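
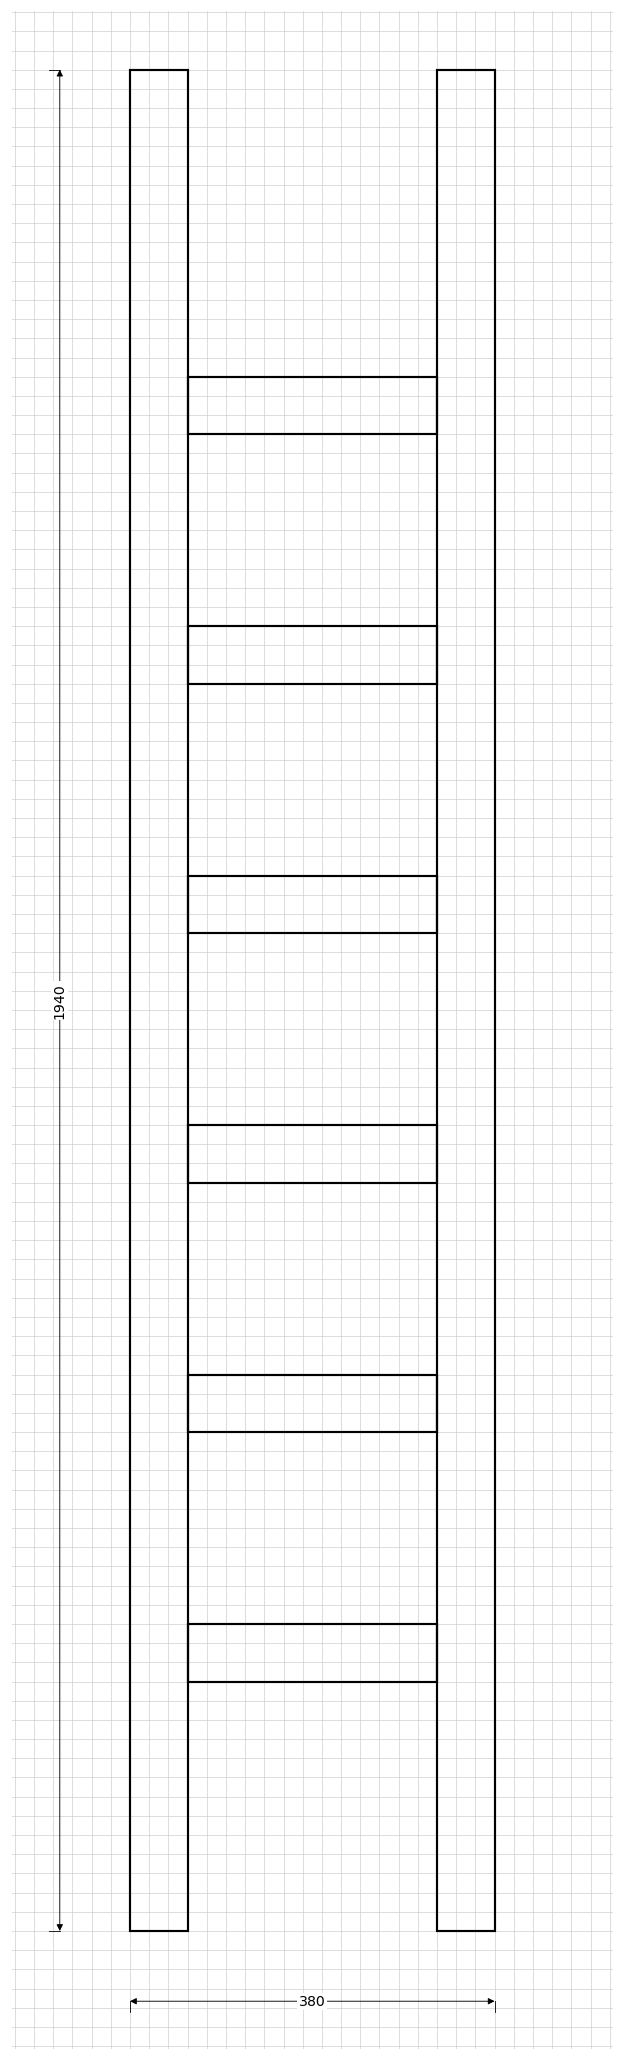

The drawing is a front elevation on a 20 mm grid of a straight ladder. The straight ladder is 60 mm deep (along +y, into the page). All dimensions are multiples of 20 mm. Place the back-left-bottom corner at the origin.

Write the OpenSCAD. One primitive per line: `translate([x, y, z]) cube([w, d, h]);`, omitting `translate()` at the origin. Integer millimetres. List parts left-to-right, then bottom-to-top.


cube([60, 60, 1940]);
translate([60, 0, 260]) cube([260, 60, 60]);
translate([60, 0, 520]) cube([260, 60, 60]);
translate([60, 0, 780]) cube([260, 60, 60]);
translate([60, 0, 1040]) cube([260, 60, 60]);
translate([60, 0, 1300]) cube([260, 60, 60]);
translate([60, 0, 1560]) cube([260, 60, 60]);
translate([320, 0, 0]) cube([60, 60, 1940]);


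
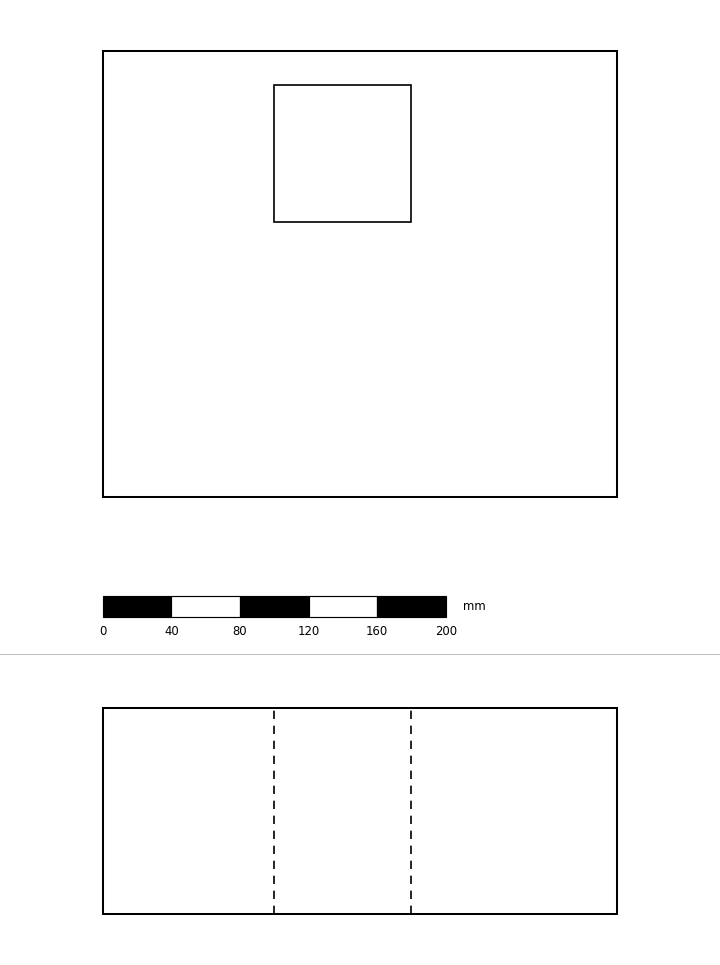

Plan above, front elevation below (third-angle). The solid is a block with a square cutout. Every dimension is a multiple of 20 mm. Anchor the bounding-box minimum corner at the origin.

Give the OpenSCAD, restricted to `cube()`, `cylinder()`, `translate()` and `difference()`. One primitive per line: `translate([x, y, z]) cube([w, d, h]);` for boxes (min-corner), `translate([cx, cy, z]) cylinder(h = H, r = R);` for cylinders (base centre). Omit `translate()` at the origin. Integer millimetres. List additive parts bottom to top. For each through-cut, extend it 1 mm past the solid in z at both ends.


difference() {
  cube([300, 260, 120]);
  translate([100, 160, -1]) cube([80, 80, 122]);
}


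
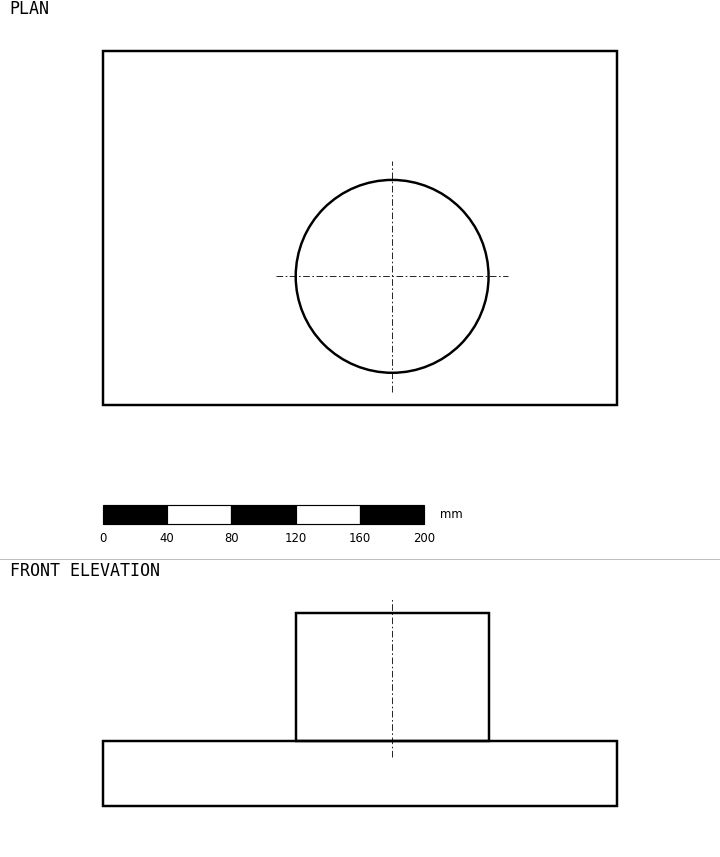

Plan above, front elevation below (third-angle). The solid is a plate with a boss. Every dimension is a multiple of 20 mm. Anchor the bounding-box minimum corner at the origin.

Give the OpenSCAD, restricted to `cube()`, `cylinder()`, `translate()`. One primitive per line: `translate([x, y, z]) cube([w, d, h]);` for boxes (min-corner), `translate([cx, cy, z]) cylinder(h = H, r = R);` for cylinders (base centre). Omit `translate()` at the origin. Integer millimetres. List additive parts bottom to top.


cube([320, 220, 40]);
translate([180, 80, 40]) cylinder(h = 80, r = 60);


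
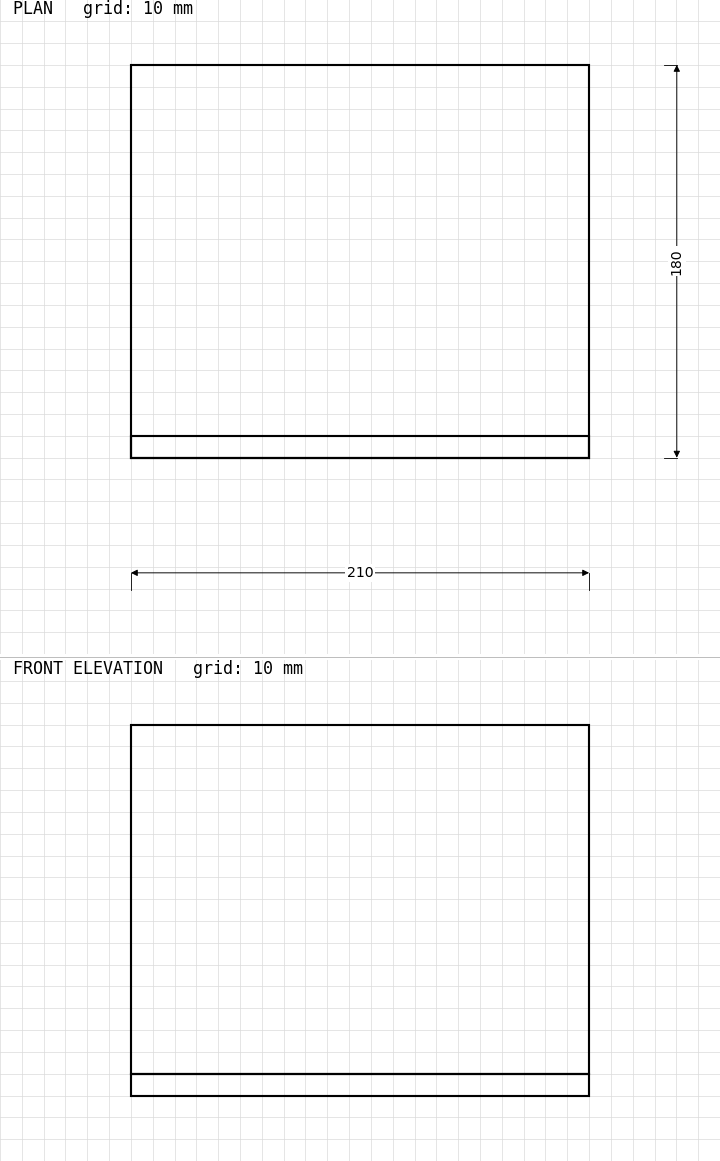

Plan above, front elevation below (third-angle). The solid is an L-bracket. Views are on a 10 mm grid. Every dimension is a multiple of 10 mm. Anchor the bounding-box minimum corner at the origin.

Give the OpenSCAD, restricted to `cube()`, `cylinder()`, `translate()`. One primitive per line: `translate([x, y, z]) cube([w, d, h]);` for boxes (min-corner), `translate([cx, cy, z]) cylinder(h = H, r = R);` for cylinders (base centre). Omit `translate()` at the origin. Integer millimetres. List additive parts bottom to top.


cube([210, 180, 10]);
translate([0, 0, 10]) cube([210, 10, 160]);


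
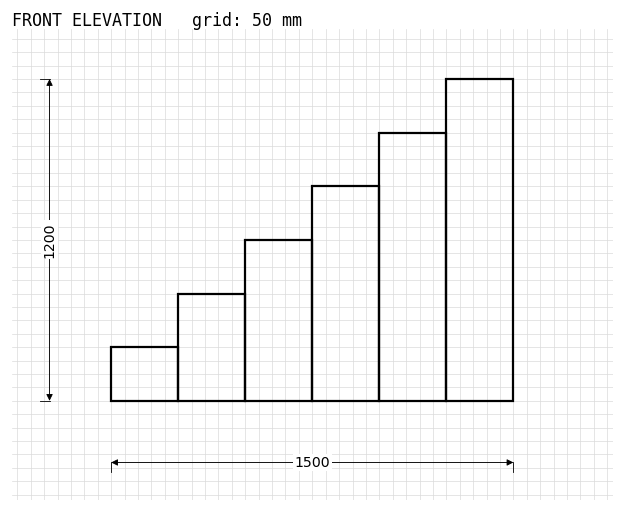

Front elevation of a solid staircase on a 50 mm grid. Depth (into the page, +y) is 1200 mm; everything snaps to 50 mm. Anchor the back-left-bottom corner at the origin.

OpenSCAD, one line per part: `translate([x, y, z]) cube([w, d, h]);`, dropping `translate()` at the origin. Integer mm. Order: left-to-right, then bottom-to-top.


cube([250, 1200, 200]);
translate([250, 0, 0]) cube([250, 1200, 400]);
translate([500, 0, 0]) cube([250, 1200, 600]);
translate([750, 0, 0]) cube([250, 1200, 800]);
translate([1000, 0, 0]) cube([250, 1200, 1000]);
translate([1250, 0, 0]) cube([250, 1200, 1200]);


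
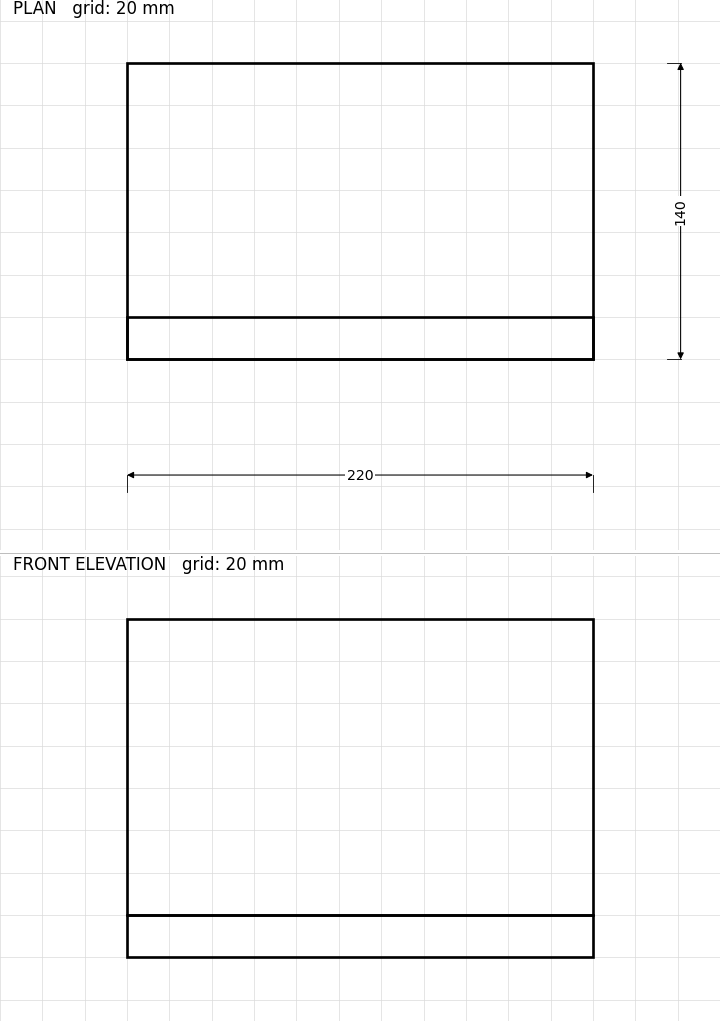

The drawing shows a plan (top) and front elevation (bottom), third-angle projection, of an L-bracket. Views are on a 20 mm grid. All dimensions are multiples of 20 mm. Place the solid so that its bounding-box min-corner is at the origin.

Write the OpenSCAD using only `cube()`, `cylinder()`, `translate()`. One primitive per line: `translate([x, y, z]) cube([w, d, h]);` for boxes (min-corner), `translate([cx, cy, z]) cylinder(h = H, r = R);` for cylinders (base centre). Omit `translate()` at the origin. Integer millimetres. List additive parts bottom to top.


cube([220, 140, 20]);
translate([0, 0, 20]) cube([220, 20, 140]);


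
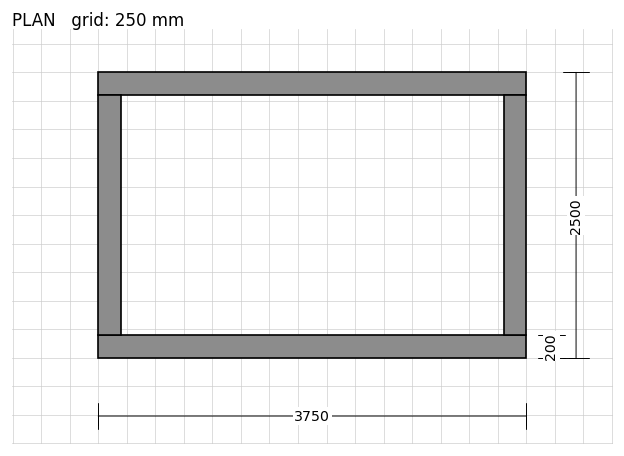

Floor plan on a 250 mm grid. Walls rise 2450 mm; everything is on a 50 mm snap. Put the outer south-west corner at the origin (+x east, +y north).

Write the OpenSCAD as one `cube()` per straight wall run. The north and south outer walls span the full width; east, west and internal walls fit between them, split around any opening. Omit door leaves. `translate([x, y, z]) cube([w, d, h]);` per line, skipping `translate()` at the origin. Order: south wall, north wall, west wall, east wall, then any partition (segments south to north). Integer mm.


cube([3750, 200, 2450]);
translate([0, 2300, 0]) cube([3750, 200, 2450]);
translate([0, 200, 0]) cube([200, 2100, 2450]);
translate([3550, 200, 0]) cube([200, 2100, 2450]);


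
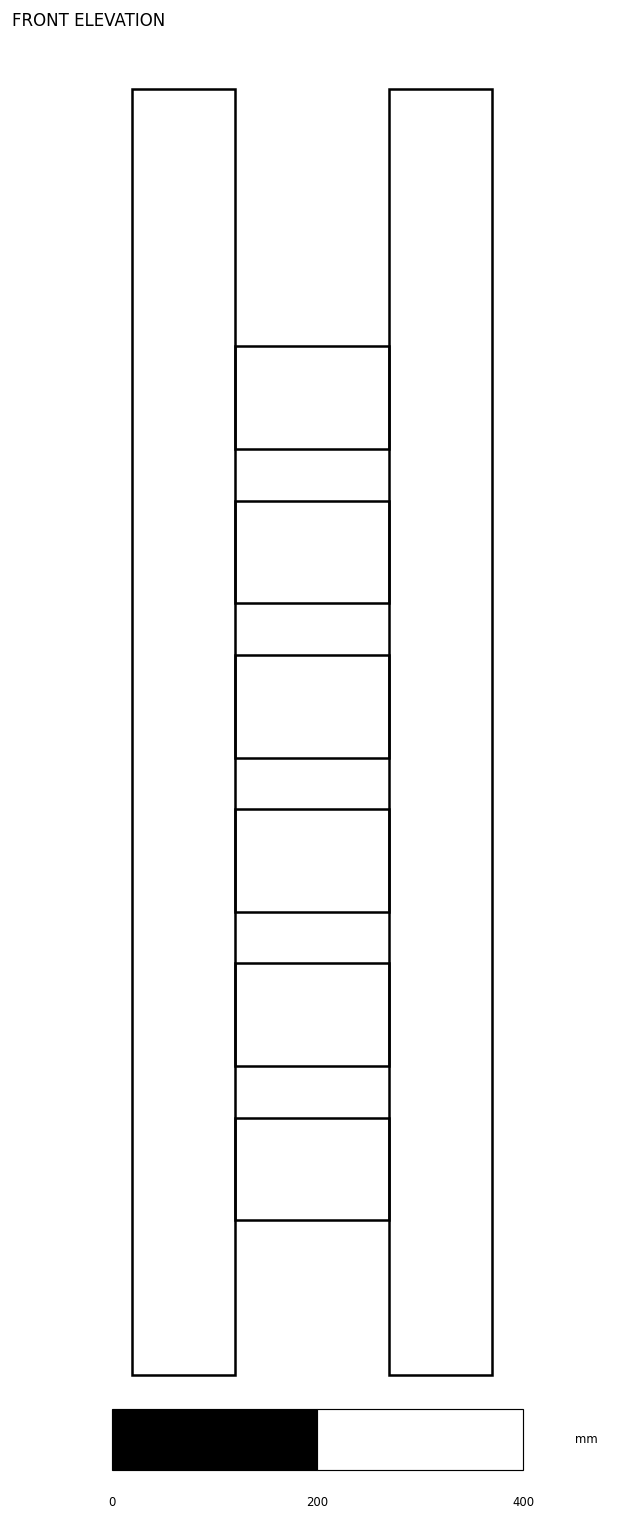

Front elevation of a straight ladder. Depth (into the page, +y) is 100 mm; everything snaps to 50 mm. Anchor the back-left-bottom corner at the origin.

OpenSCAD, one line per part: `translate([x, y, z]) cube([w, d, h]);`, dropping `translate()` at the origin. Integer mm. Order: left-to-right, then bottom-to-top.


cube([100, 100, 1250]);
translate([100, 0, 150]) cube([150, 100, 100]);
translate([100, 0, 300]) cube([150, 100, 100]);
translate([100, 0, 450]) cube([150, 100, 100]);
translate([100, 0, 600]) cube([150, 100, 100]);
translate([100, 0, 750]) cube([150, 100, 100]);
translate([100, 0, 900]) cube([150, 100, 100]);
translate([250, 0, 0]) cube([100, 100, 1250]);


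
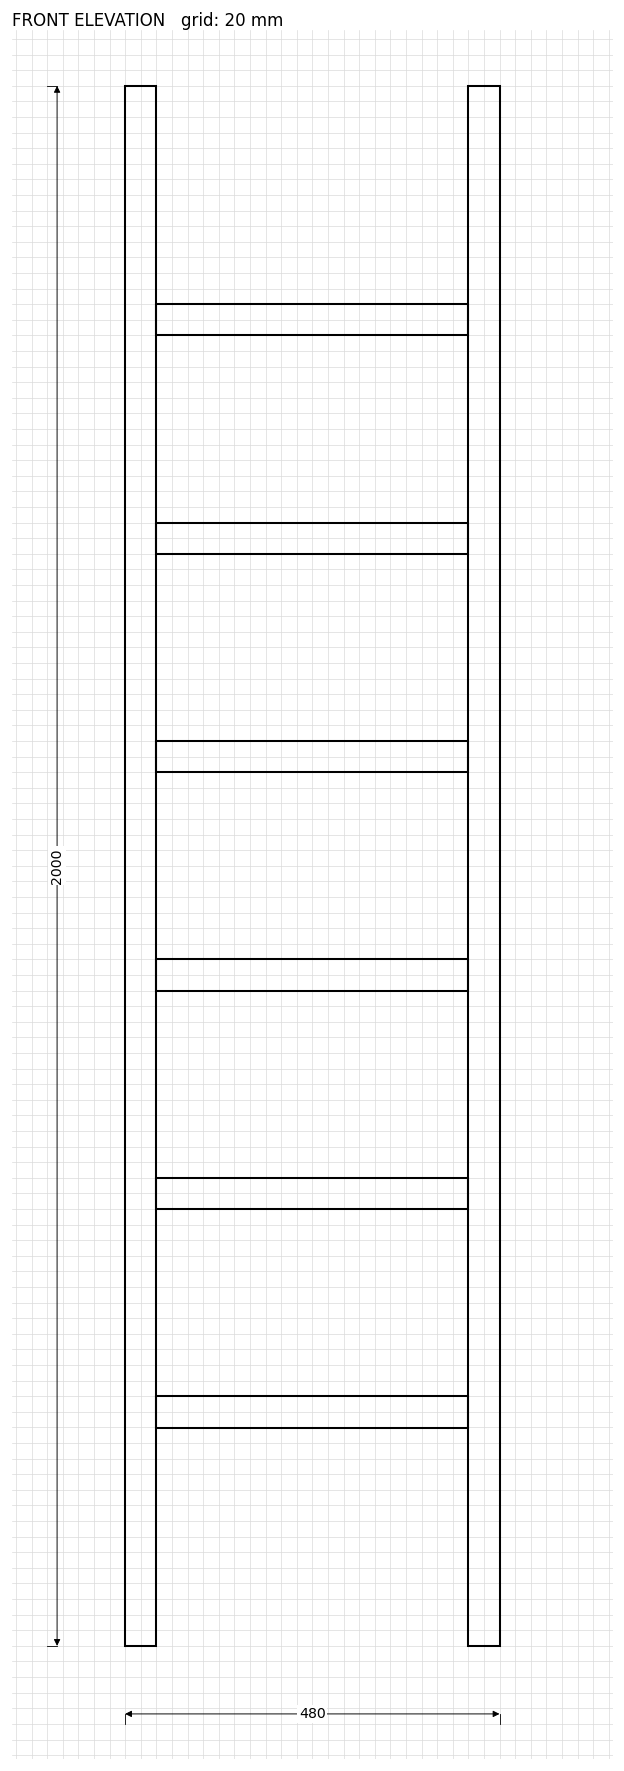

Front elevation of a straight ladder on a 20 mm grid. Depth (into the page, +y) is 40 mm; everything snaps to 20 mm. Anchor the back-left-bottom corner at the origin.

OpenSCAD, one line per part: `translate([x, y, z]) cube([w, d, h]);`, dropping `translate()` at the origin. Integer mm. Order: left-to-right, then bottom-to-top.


cube([40, 40, 2000]);
translate([40, 0, 280]) cube([400, 40, 40]);
translate([40, 0, 560]) cube([400, 40, 40]);
translate([40, 0, 840]) cube([400, 40, 40]);
translate([40, 0, 1120]) cube([400, 40, 40]);
translate([40, 0, 1400]) cube([400, 40, 40]);
translate([40, 0, 1680]) cube([400, 40, 40]);
translate([440, 0, 0]) cube([40, 40, 2000]);


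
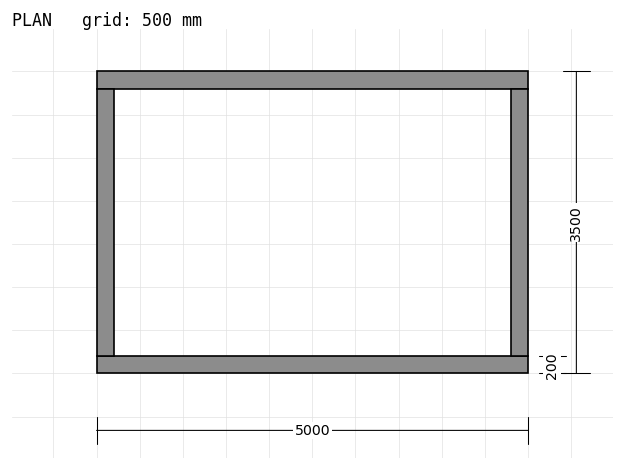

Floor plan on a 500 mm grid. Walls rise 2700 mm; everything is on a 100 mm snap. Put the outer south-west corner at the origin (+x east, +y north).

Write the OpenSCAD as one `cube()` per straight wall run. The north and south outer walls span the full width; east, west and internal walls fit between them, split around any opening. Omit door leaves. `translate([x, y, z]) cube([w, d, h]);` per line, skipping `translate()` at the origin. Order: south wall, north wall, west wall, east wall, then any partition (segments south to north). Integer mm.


cube([5000, 200, 2700]);
translate([0, 3300, 0]) cube([5000, 200, 2700]);
translate([0, 200, 0]) cube([200, 3100, 2700]);
translate([4800, 200, 0]) cube([200, 3100, 2700]);


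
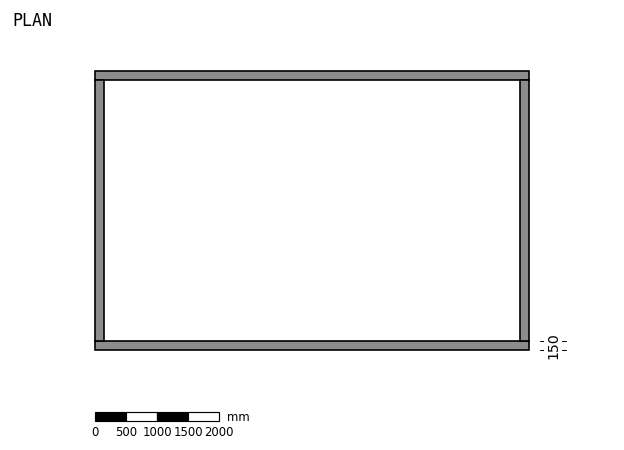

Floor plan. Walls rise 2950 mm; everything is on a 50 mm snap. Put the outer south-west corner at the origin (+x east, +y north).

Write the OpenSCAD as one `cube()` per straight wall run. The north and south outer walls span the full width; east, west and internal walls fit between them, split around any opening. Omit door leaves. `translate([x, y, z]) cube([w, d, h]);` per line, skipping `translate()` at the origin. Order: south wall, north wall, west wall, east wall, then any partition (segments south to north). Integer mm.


cube([7000, 150, 2950]);
translate([0, 4350, 0]) cube([7000, 150, 2950]);
translate([0, 150, 0]) cube([150, 4200, 2950]);
translate([6850, 150, 0]) cube([150, 4200, 2950]);


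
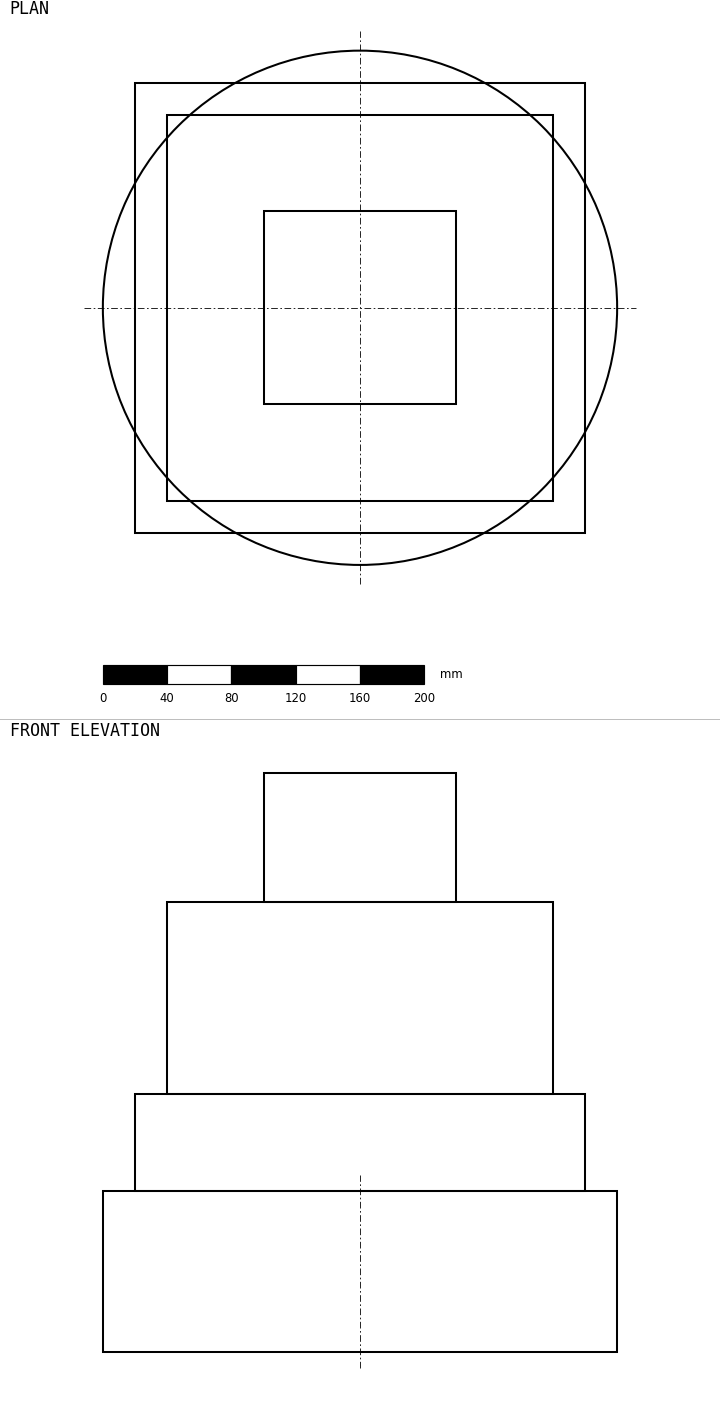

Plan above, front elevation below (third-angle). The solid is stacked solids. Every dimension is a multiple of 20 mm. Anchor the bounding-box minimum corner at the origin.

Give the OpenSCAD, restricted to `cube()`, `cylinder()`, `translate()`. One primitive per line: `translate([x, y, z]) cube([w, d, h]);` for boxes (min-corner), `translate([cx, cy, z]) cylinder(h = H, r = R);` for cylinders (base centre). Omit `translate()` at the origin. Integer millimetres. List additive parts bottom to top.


translate([160, 160, 0]) cylinder(h = 100, r = 160);
translate([20, 20, 100]) cube([280, 280, 60]);
translate([40, 40, 160]) cube([240, 240, 120]);
translate([100, 100, 280]) cube([120, 120, 80]);


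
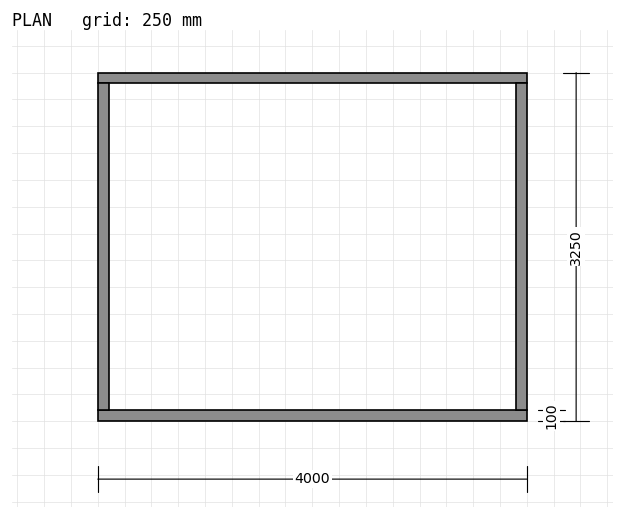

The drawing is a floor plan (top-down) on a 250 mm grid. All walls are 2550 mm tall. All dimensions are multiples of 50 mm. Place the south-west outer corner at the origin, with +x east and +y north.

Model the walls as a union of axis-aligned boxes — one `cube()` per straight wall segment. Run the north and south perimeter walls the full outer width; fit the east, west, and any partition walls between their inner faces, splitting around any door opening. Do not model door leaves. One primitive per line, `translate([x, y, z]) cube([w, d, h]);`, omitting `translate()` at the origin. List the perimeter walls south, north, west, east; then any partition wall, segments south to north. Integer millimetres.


cube([4000, 100, 2550]);
translate([0, 3150, 0]) cube([4000, 100, 2550]);
translate([0, 100, 0]) cube([100, 3050, 2550]);
translate([3900, 100, 0]) cube([100, 3050, 2550]);


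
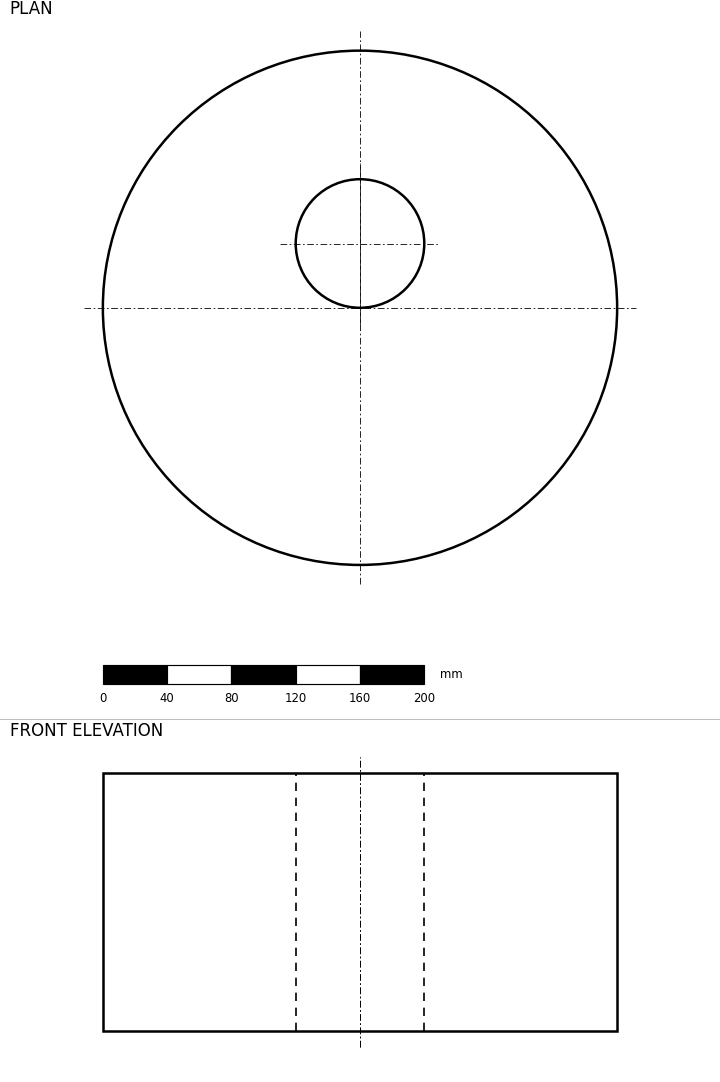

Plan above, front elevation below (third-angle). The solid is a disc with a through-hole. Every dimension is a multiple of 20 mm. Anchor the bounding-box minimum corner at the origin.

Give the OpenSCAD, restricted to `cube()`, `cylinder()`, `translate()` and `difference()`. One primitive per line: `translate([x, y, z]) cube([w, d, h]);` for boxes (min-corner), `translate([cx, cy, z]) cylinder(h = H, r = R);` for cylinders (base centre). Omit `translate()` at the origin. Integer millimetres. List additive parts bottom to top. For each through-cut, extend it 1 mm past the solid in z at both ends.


difference() {
  translate([160, 160, 0]) cylinder(h = 160, r = 160);
  translate([160, 200, -1]) cylinder(h = 162, r = 40);
}


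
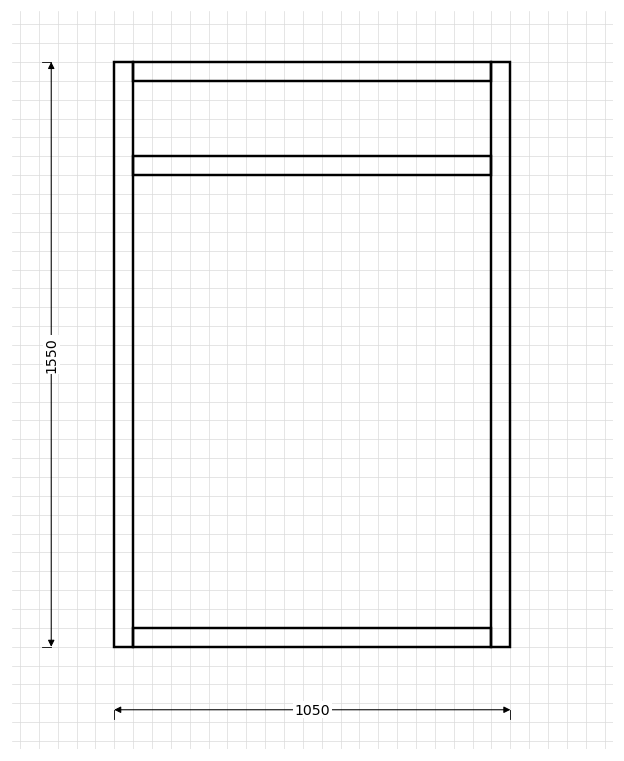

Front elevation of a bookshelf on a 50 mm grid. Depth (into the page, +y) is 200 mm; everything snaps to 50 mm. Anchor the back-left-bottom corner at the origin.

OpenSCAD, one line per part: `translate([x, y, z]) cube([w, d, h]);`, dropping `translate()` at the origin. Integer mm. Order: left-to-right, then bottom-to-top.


cube([50, 200, 1550]);
translate([50, 0, 0]) cube([950, 200, 50]);
translate([50, 0, 1250]) cube([950, 200, 50]);
translate([50, 0, 1500]) cube([950, 200, 50]);
translate([1000, 0, 0]) cube([50, 200, 1550]);


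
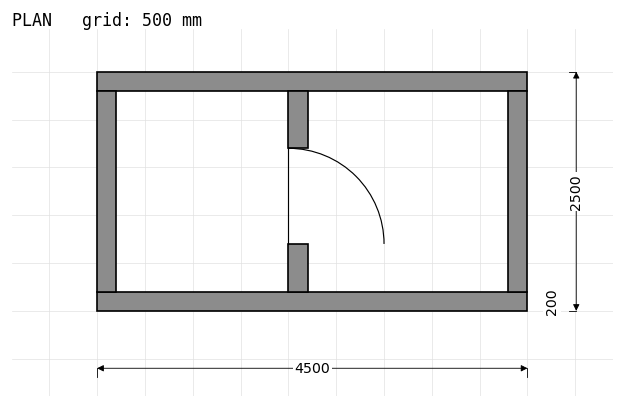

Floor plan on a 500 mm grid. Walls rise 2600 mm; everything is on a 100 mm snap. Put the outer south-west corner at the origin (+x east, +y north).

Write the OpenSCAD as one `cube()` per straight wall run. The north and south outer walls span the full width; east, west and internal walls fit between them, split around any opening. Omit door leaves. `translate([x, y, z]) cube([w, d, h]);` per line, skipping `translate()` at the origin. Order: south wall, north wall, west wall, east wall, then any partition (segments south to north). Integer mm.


cube([4500, 200, 2600]);
translate([0, 2300, 0]) cube([4500, 200, 2600]);
translate([0, 200, 0]) cube([200, 2100, 2600]);
translate([4300, 200, 0]) cube([200, 2100, 2600]);
translate([2000, 200, 0]) cube([200, 500, 2600]);
translate([2000, 1700, 0]) cube([200, 600, 2600]);


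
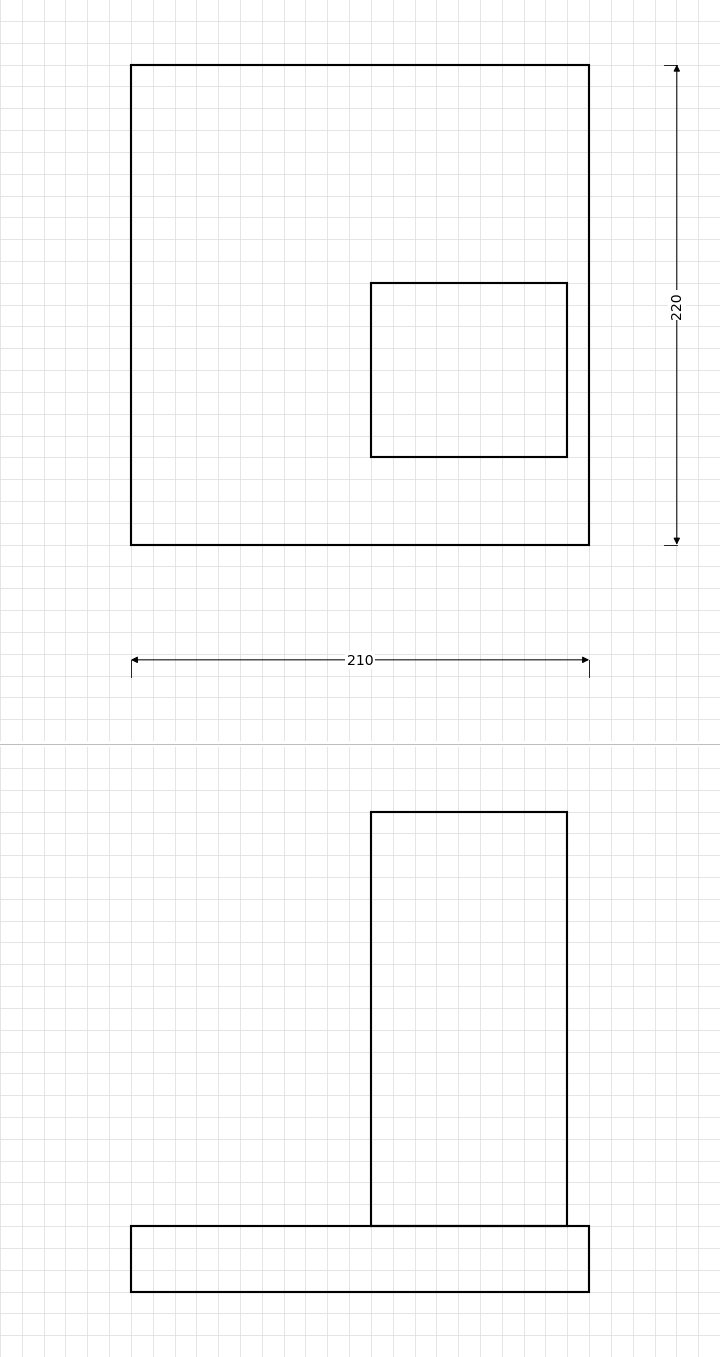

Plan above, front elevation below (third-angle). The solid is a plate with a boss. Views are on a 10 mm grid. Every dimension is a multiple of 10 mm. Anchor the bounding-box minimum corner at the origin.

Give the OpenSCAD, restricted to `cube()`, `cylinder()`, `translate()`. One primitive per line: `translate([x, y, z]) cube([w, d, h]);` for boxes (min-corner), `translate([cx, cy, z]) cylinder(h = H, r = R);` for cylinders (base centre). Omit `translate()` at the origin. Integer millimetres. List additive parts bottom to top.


cube([210, 220, 30]);
translate([110, 40, 30]) cube([90, 80, 190]);


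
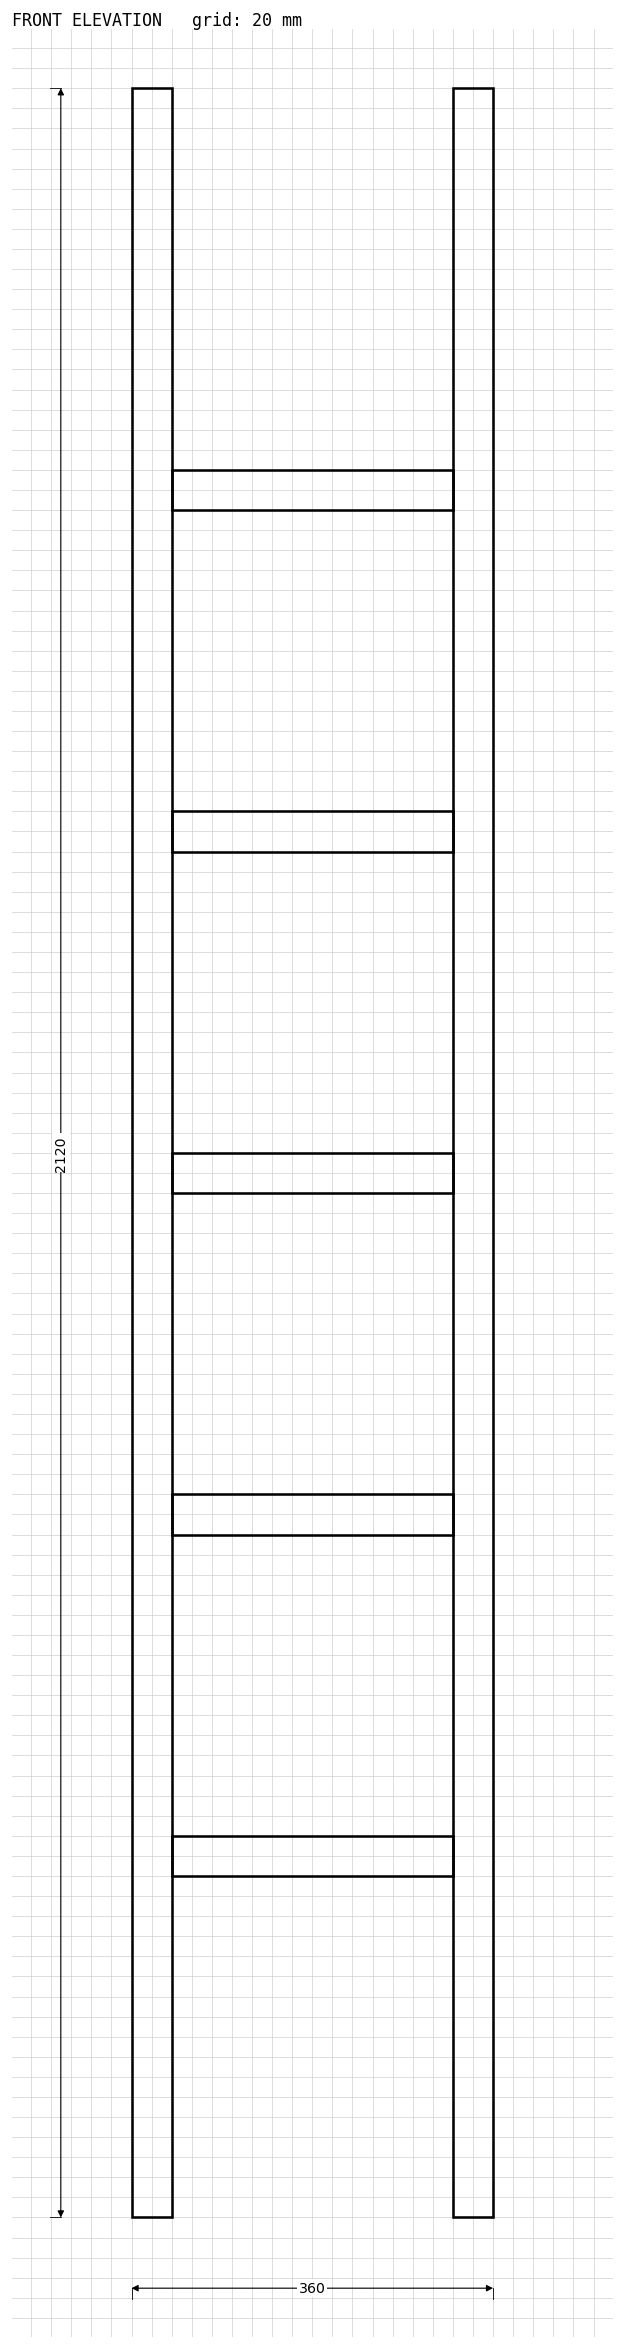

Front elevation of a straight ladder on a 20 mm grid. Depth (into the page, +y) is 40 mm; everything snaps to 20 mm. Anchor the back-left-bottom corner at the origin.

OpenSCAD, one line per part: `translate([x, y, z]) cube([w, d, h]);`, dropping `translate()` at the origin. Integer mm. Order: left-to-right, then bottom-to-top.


cube([40, 40, 2120]);
translate([40, 0, 340]) cube([280, 40, 40]);
translate([40, 0, 680]) cube([280, 40, 40]);
translate([40, 0, 1020]) cube([280, 40, 40]);
translate([40, 0, 1360]) cube([280, 40, 40]);
translate([40, 0, 1700]) cube([280, 40, 40]);
translate([320, 0, 0]) cube([40, 40, 2120]);


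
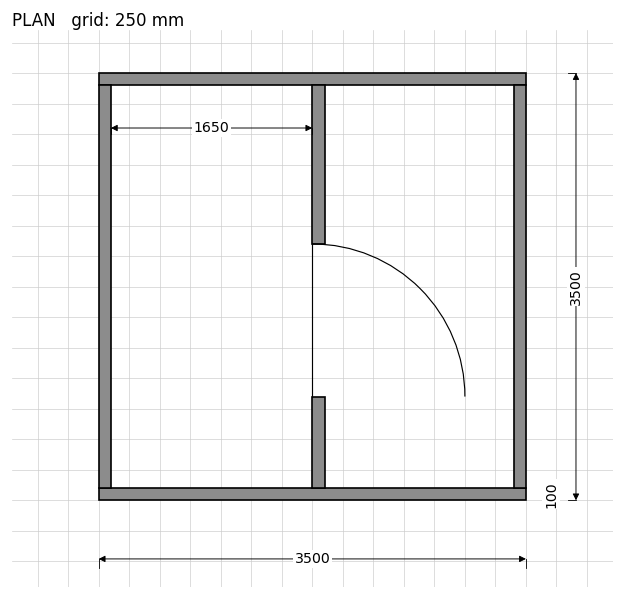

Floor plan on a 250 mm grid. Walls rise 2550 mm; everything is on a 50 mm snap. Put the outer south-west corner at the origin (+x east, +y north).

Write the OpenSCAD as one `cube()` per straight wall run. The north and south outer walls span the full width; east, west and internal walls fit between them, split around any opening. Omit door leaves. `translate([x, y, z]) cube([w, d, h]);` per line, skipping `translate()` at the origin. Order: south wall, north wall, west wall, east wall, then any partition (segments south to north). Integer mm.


cube([3500, 100, 2550]);
translate([0, 3400, 0]) cube([3500, 100, 2550]);
translate([0, 100, 0]) cube([100, 3300, 2550]);
translate([3400, 100, 0]) cube([100, 3300, 2550]);
translate([1750, 100, 0]) cube([100, 750, 2550]);
translate([1750, 2100, 0]) cube([100, 1300, 2550]);


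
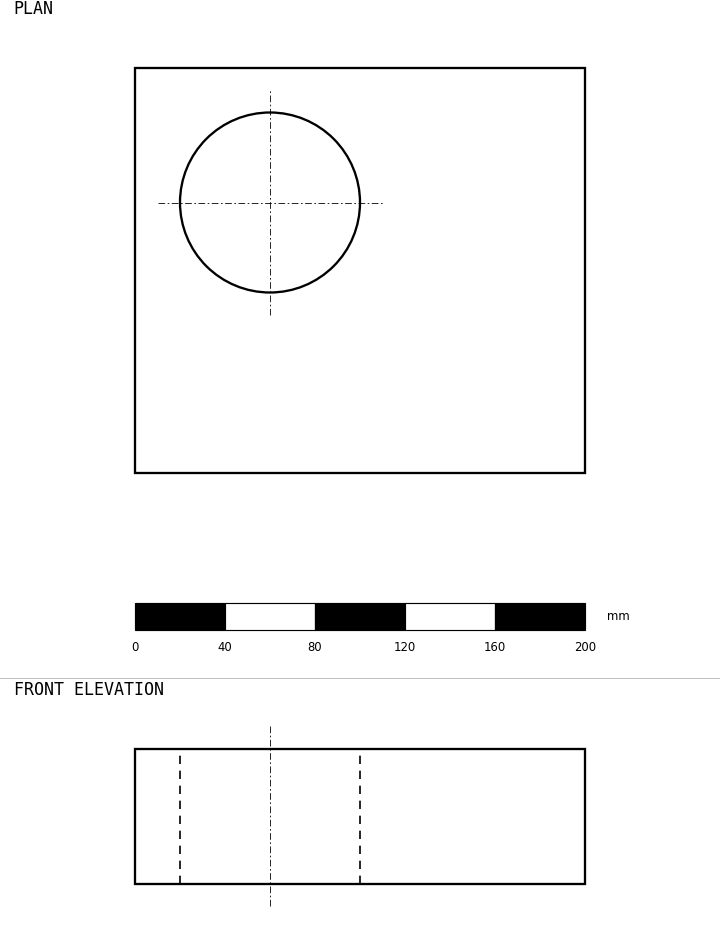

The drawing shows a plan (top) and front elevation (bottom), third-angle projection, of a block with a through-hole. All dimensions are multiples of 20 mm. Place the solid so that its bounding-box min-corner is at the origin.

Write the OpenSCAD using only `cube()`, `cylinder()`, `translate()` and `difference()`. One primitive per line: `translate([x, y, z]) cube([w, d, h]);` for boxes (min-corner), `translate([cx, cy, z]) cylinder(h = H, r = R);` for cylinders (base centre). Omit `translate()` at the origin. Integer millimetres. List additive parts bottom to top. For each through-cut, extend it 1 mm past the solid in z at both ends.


difference() {
  cube([200, 180, 60]);
  translate([60, 120, -1]) cylinder(h = 62, r = 40);
}


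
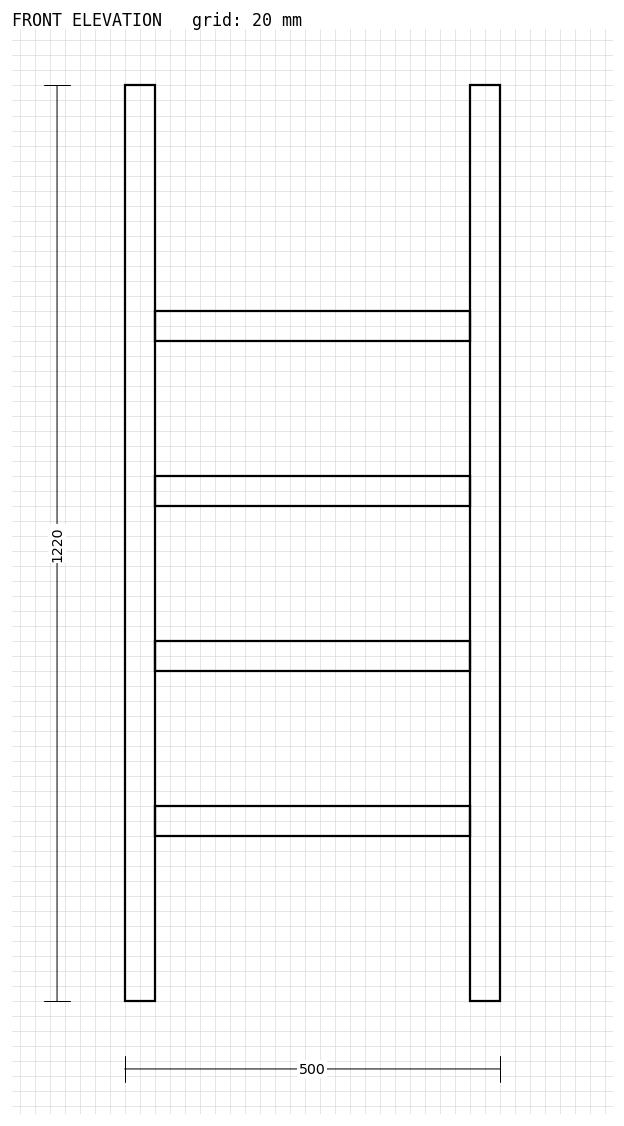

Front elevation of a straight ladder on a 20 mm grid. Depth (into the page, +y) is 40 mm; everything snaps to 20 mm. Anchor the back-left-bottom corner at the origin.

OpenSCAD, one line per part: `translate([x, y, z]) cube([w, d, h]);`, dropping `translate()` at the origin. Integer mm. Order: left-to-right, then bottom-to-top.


cube([40, 40, 1220]);
translate([40, 0, 220]) cube([420, 40, 40]);
translate([40, 0, 440]) cube([420, 40, 40]);
translate([40, 0, 660]) cube([420, 40, 40]);
translate([40, 0, 880]) cube([420, 40, 40]);
translate([460, 0, 0]) cube([40, 40, 1220]);


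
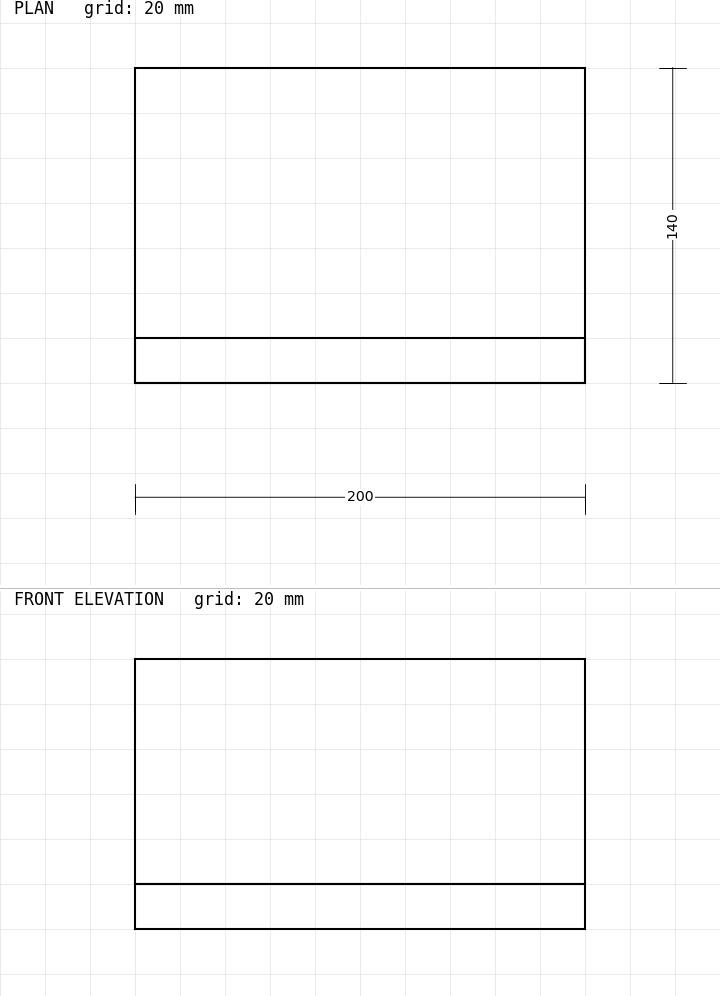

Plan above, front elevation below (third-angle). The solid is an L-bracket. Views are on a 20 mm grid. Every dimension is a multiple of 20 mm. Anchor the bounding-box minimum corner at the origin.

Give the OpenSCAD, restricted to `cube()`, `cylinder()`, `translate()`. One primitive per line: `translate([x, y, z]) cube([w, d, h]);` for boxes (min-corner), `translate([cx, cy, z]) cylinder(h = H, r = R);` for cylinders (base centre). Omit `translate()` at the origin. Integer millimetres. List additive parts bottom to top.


cube([200, 140, 20]);
translate([0, 0, 20]) cube([200, 20, 100]);


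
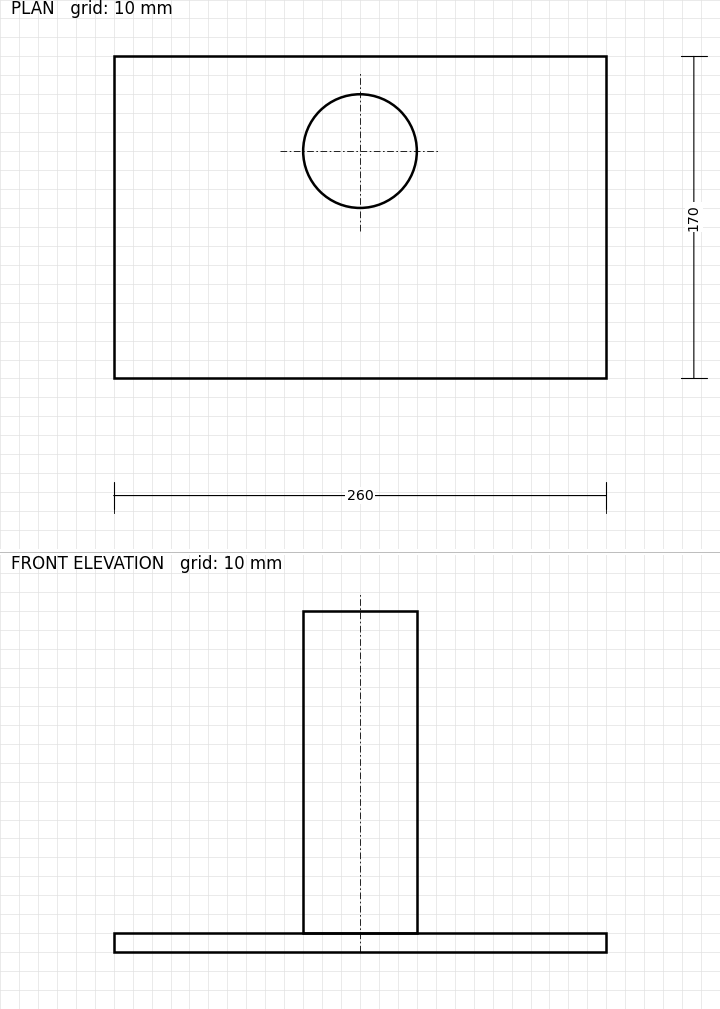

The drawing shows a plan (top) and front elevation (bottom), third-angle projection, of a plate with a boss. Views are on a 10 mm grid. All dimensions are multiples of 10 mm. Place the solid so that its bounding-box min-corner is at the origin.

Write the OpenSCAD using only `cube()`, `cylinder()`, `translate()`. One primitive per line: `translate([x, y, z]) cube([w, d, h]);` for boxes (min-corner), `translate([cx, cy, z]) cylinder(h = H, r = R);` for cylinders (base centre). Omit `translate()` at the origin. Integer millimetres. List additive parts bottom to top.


cube([260, 170, 10]);
translate([130, 120, 10]) cylinder(h = 170, r = 30);


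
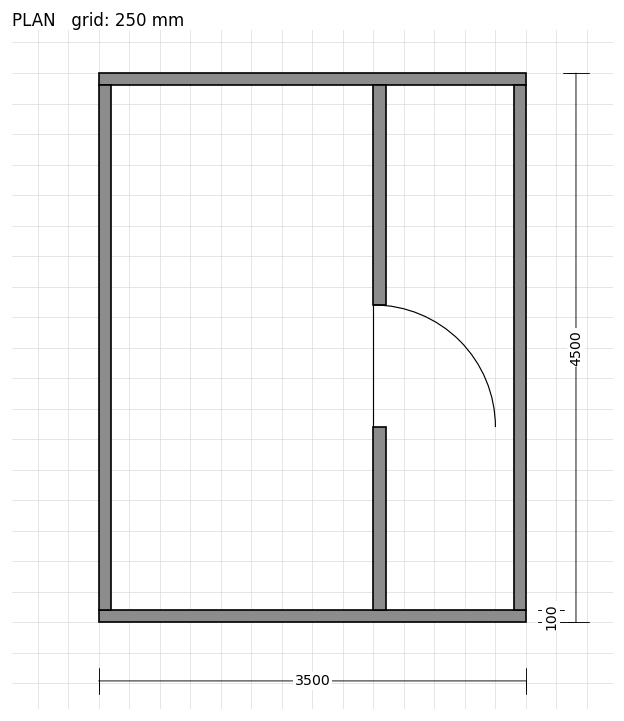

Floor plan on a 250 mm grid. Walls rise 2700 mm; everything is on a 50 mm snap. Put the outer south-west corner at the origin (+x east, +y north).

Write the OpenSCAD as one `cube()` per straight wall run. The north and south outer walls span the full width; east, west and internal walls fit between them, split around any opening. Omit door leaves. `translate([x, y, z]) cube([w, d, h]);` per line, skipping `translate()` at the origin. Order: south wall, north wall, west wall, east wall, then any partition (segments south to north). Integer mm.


cube([3500, 100, 2700]);
translate([0, 4400, 0]) cube([3500, 100, 2700]);
translate([0, 100, 0]) cube([100, 4300, 2700]);
translate([3400, 100, 0]) cube([100, 4300, 2700]);
translate([2250, 100, 0]) cube([100, 1500, 2700]);
translate([2250, 2600, 0]) cube([100, 1800, 2700]);


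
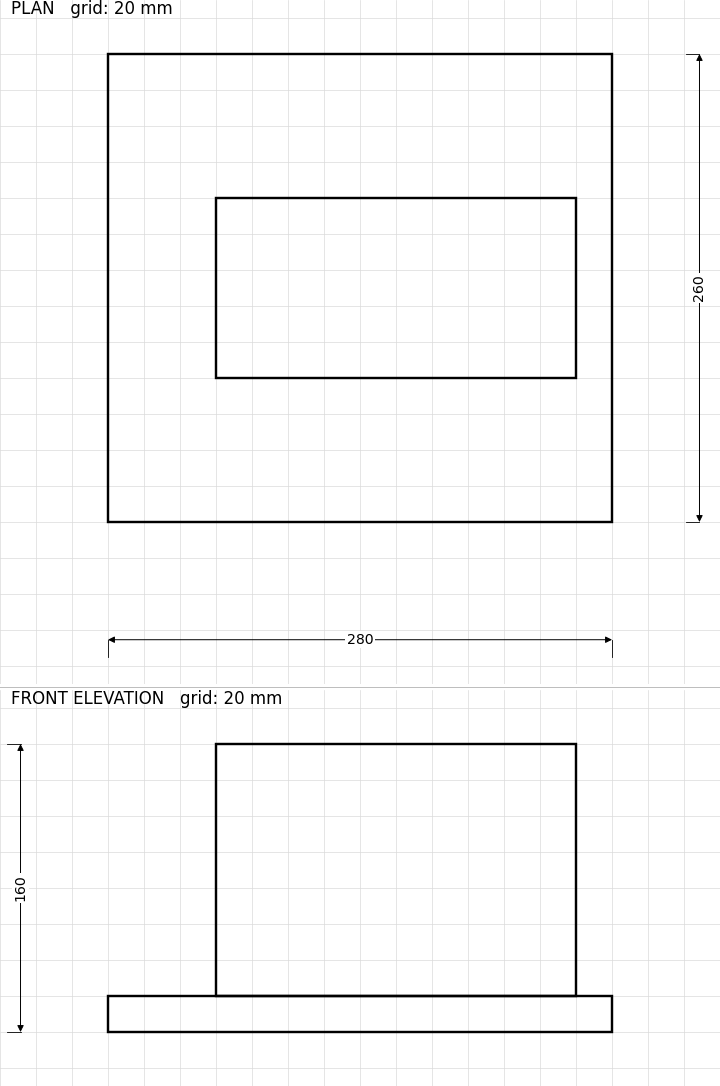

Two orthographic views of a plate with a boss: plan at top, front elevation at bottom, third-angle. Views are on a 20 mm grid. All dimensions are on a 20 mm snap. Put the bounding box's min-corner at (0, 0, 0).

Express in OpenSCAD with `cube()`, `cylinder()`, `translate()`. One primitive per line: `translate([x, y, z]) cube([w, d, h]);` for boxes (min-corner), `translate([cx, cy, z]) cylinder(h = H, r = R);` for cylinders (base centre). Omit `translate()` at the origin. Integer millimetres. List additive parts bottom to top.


cube([280, 260, 20]);
translate([60, 80, 20]) cube([200, 100, 140]);


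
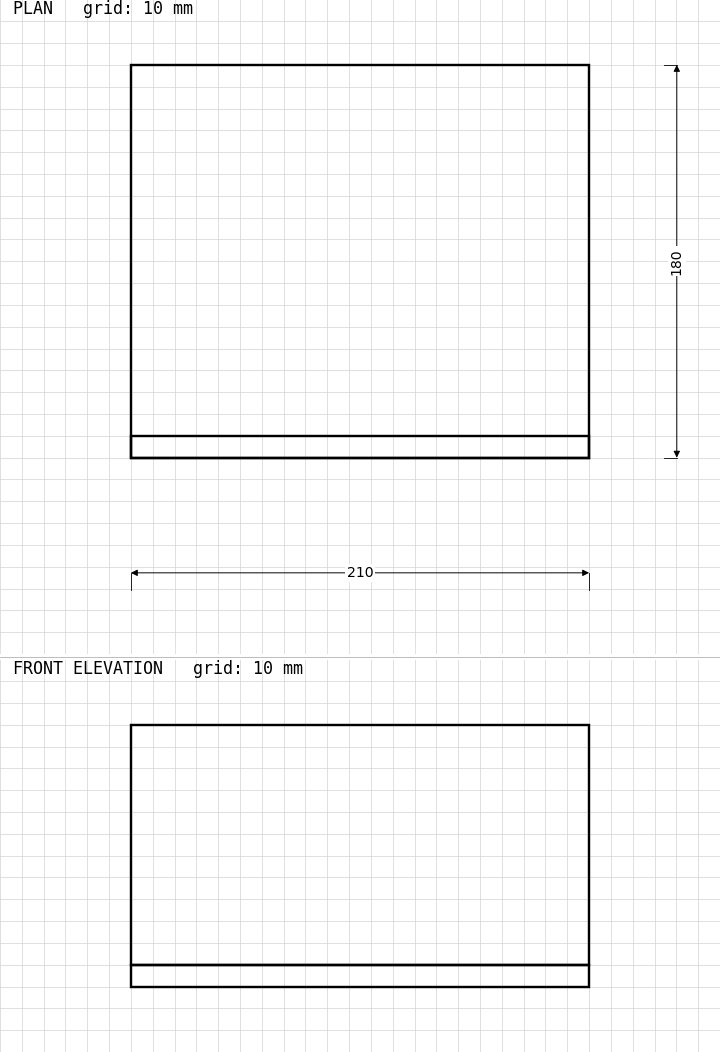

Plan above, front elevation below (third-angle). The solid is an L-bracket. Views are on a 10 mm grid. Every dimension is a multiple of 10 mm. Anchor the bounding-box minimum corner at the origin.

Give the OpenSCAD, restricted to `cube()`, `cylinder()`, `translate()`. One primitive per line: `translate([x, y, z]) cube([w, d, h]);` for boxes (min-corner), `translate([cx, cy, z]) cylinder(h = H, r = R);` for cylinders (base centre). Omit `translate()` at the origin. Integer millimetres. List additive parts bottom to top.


cube([210, 180, 10]);
translate([0, 0, 10]) cube([210, 10, 110]);


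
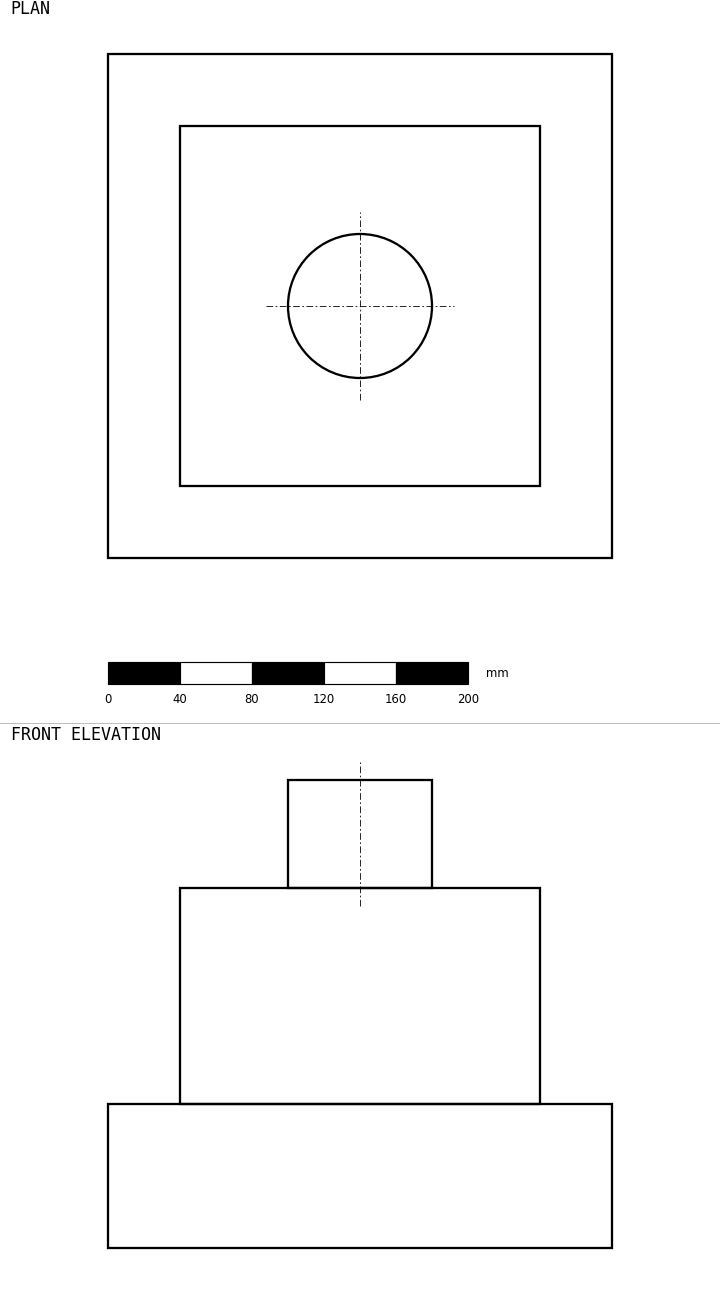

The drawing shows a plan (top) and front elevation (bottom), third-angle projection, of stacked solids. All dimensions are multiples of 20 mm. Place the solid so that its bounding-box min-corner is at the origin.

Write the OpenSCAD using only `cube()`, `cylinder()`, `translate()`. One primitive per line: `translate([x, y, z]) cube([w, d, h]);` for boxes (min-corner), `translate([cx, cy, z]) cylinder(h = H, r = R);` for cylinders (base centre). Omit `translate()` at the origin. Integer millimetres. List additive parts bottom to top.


cube([280, 280, 80]);
translate([40, 40, 80]) cube([200, 200, 120]);
translate([140, 140, 200]) cylinder(h = 60, r = 40);


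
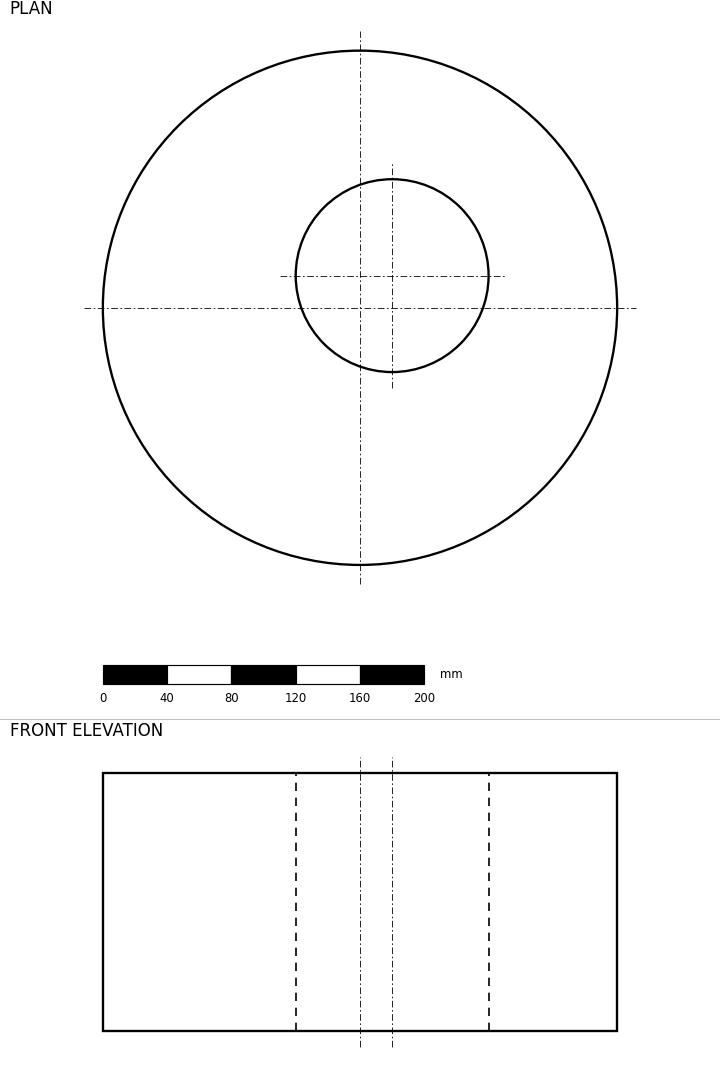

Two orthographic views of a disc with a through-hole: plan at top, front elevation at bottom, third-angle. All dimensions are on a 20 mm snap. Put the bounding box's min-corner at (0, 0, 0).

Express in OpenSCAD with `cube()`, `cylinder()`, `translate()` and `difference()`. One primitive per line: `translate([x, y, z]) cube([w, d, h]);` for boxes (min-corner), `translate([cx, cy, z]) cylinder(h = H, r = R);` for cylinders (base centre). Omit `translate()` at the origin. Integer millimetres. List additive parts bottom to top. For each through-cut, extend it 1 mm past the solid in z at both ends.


difference() {
  translate([160, 160, 0]) cylinder(h = 160, r = 160);
  translate([180, 180, -1]) cylinder(h = 162, r = 60);
}


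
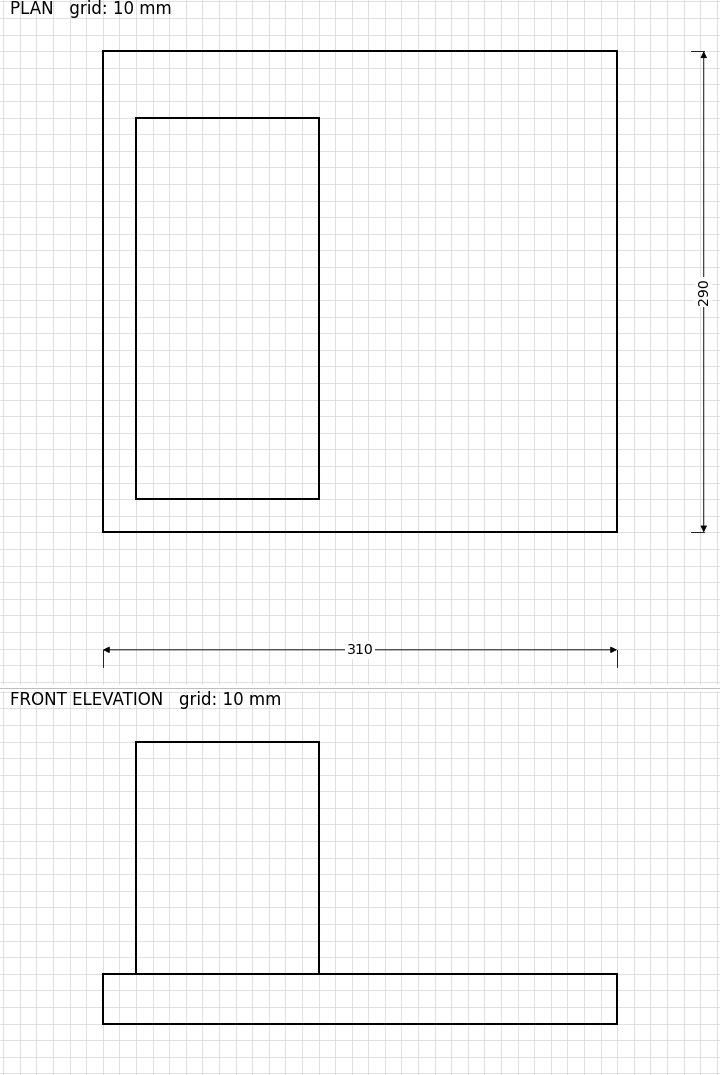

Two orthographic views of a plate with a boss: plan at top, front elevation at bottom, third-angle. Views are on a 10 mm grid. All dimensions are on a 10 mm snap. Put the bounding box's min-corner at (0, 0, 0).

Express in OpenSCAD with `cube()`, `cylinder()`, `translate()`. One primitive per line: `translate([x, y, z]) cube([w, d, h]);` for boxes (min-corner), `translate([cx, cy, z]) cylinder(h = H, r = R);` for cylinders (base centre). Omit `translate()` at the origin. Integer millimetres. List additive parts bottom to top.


cube([310, 290, 30]);
translate([20, 20, 30]) cube([110, 230, 140]);


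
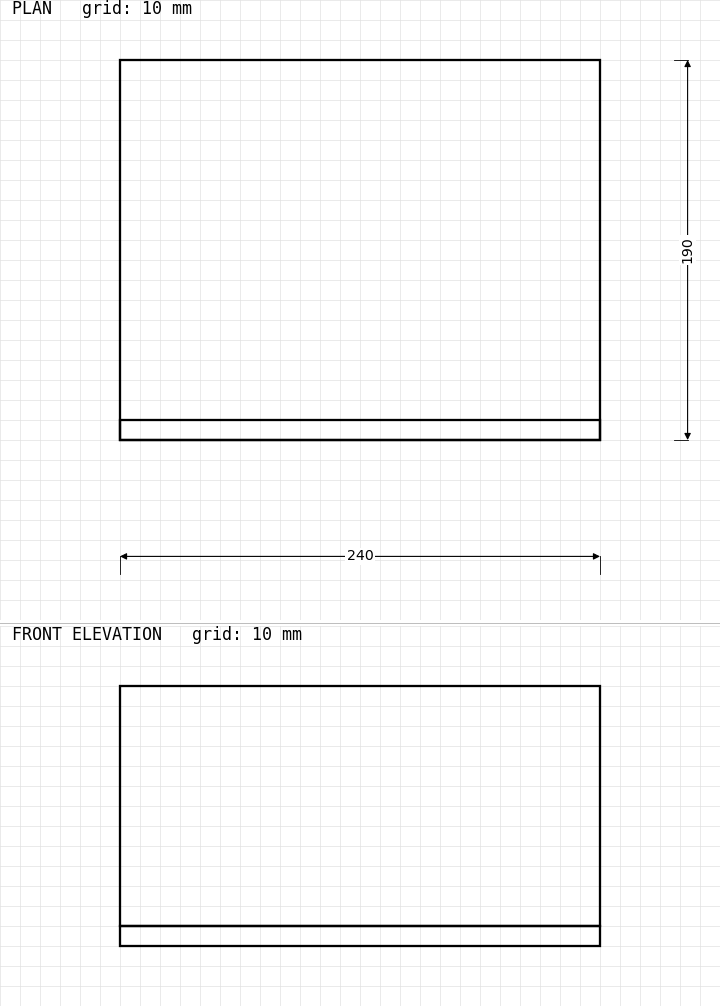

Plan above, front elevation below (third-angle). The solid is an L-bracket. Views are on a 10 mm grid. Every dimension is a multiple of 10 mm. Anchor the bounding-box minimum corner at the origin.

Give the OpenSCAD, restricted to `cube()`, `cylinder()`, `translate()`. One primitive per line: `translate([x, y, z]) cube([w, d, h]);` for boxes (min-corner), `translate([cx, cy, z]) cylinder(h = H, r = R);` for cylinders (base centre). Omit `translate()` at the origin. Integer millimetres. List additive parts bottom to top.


cube([240, 190, 10]);
translate([0, 0, 10]) cube([240, 10, 120]);


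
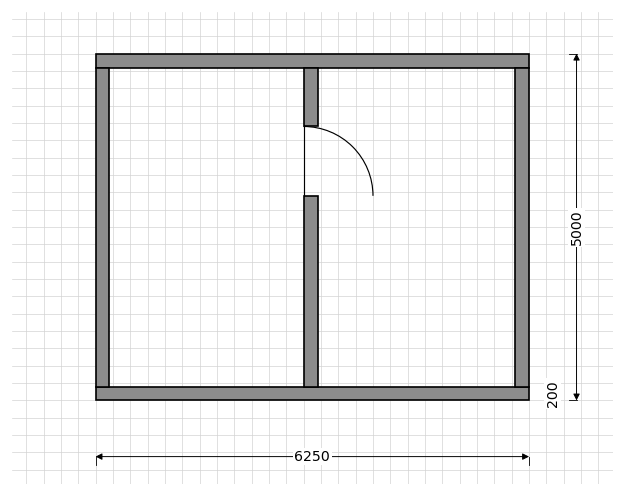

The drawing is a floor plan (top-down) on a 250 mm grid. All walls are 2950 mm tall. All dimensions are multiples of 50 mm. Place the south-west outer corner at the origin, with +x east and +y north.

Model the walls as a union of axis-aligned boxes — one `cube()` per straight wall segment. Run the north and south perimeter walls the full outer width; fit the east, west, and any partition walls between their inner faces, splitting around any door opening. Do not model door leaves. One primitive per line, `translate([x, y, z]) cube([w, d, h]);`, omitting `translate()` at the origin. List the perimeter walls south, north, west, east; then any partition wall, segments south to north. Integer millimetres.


cube([6250, 200, 2950]);
translate([0, 4800, 0]) cube([6250, 200, 2950]);
translate([0, 200, 0]) cube([200, 4600, 2950]);
translate([6050, 200, 0]) cube([200, 4600, 2950]);
translate([3000, 200, 0]) cube([200, 2750, 2950]);
translate([3000, 3950, 0]) cube([200, 850, 2950]);


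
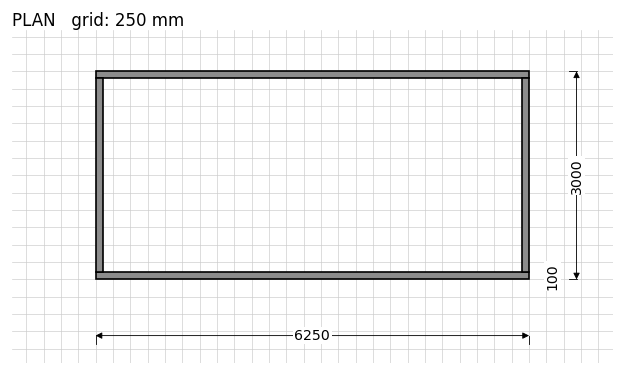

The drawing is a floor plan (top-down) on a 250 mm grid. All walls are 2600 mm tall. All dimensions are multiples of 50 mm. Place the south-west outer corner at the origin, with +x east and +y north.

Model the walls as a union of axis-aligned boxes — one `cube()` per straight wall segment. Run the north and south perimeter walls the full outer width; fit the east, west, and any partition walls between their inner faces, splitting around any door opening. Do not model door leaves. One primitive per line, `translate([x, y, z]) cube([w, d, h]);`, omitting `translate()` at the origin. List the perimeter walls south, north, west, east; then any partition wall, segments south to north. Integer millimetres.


cube([6250, 100, 2600]);
translate([0, 2900, 0]) cube([6250, 100, 2600]);
translate([0, 100, 0]) cube([100, 2800, 2600]);
translate([6150, 100, 0]) cube([100, 2800, 2600]);


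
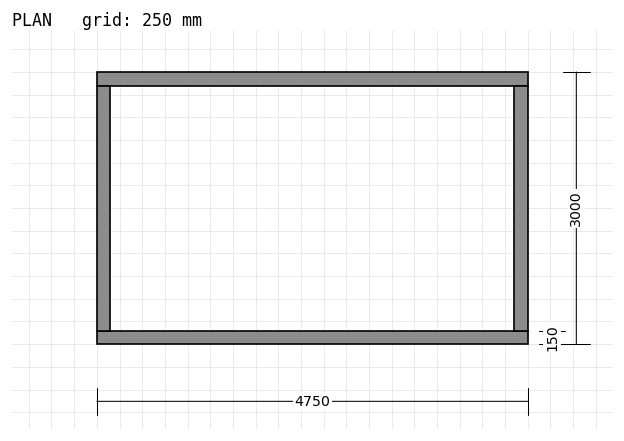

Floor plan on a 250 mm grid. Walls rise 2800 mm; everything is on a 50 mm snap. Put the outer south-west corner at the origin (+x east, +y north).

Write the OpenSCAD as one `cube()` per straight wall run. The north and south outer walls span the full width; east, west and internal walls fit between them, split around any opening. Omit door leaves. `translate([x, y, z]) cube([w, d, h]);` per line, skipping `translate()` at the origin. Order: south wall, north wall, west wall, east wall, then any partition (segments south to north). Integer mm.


cube([4750, 150, 2800]);
translate([0, 2850, 0]) cube([4750, 150, 2800]);
translate([0, 150, 0]) cube([150, 2700, 2800]);
translate([4600, 150, 0]) cube([150, 2700, 2800]);


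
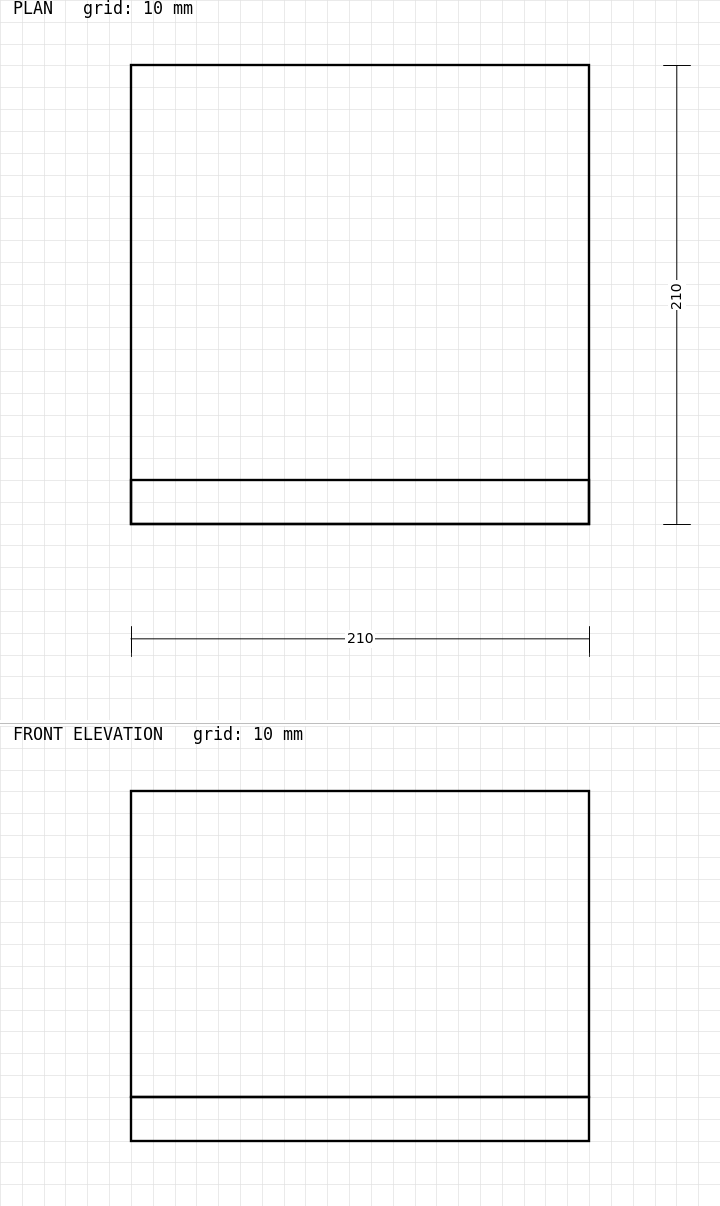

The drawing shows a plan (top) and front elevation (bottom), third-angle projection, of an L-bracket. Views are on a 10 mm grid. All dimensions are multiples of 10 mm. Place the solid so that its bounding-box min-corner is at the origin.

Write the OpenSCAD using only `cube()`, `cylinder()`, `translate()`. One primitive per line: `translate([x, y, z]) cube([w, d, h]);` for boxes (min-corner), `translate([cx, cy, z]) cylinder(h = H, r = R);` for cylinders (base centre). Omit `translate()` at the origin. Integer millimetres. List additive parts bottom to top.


cube([210, 210, 20]);
translate([0, 0, 20]) cube([210, 20, 140]);
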